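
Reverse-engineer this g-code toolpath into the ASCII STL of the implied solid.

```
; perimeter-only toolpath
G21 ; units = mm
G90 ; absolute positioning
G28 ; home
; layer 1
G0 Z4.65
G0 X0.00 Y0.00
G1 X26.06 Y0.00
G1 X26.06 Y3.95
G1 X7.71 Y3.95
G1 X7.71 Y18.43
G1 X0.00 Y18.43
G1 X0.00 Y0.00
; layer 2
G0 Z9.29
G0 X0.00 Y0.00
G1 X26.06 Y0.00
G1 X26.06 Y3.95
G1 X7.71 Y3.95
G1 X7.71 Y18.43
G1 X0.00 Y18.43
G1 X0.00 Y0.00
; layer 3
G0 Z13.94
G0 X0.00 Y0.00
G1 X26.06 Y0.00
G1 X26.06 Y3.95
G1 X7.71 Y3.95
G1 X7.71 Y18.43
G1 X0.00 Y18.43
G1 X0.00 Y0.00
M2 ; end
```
solid part
  facet normal 0.0000 0.0000 -1.0000
    outer loop
      vertex 26.06 3.95 0.00
      vertex 26.06 0.00 0.00
      vertex 0.00 0.00 0.00
    endloop
  endfacet
  facet normal 0.0000 0.0000 -1.0000
    outer loop
      vertex 7.71 3.95 0.00
      vertex 26.06 3.95 0.00
      vertex 0.00 0.00 0.00
    endloop
  endfacet
  facet normal 0.0000 0.0000 -1.0000
    outer loop
      vertex 7.71 18.43 0.00
      vertex 7.71 3.95 0.00
      vertex 0.00 0.00 0.00
    endloop
  endfacet
  facet normal 0.0000 0.0000 -1.0000
    outer loop
      vertex 0.00 18.43 0.00
      vertex 7.71 18.43 0.00
      vertex 0.00 0.00 0.00
    endloop
  endfacet
  facet normal 0.0000 0.0000 1.0000
    outer loop
      vertex 0.00 0.00 13.94
      vertex 26.06 0.00 13.94
      vertex 26.06 3.95 13.94
    endloop
  endfacet
  facet normal 0.0000 0.0000 1.0000
    outer loop
      vertex 0.00 0.00 13.94
      vertex 26.06 3.95 13.94
      vertex 7.71 3.95 13.94
    endloop
  endfacet
  facet normal 0.0000 0.0000 1.0000
    outer loop
      vertex 0.00 0.00 13.94
      vertex 7.71 3.95 13.94
      vertex 7.71 18.43 13.94
    endloop
  endfacet
  facet normal 0.0000 0.0000 1.0000
    outer loop
      vertex 0.00 0.00 13.94
      vertex 7.71 18.43 13.94
      vertex 0.00 18.43 13.94
    endloop
  endfacet
  facet normal 0.0000 -1.0000 0.0000
    outer loop
      vertex 0.00 0.00 0.00
      vertex 26.06 0.00 0.00
      vertex 26.06 0.00 13.94
    endloop
  endfacet
  facet normal 0.0000 -1.0000 0.0000
    outer loop
      vertex 0.00 0.00 0.00
      vertex 26.06 0.00 13.94
      vertex 0.00 0.00 13.94
    endloop
  endfacet
  facet normal 1.0000 0.0000 0.0000
    outer loop
      vertex 26.06 0.00 0.00
      vertex 26.06 3.95 0.00
      vertex 26.06 3.95 13.94
    endloop
  endfacet
  facet normal 1.0000 0.0000 0.0000
    outer loop
      vertex 26.06 0.00 0.00
      vertex 26.06 3.95 13.94
      vertex 26.06 0.00 13.94
    endloop
  endfacet
  facet normal 0.0000 1.0000 0.0000
    outer loop
      vertex 26.06 3.95 0.00
      vertex 7.71 3.95 0.00
      vertex 7.71 3.95 13.94
    endloop
  endfacet
  facet normal 0.0000 1.0000 0.0000
    outer loop
      vertex 26.06 3.95 0.00
      vertex 7.71 3.95 13.94
      vertex 26.06 3.95 13.94
    endloop
  endfacet
  facet normal 1.0000 0.0000 0.0000
    outer loop
      vertex 7.71 3.95 0.00
      vertex 7.71 18.43 0.00
      vertex 7.71 18.43 13.94
    endloop
  endfacet
  facet normal 1.0000 0.0000 0.0000
    outer loop
      vertex 7.71 3.95 0.00
      vertex 7.71 18.43 13.94
      vertex 7.71 3.95 13.94
    endloop
  endfacet
  facet normal 0.0000 1.0000 0.0000
    outer loop
      vertex 7.71 18.43 0.00
      vertex 0.00 18.43 0.00
      vertex 0.00 18.43 13.94
    endloop
  endfacet
  facet normal 0.0000 1.0000 0.0000
    outer loop
      vertex 7.71 18.43 0.00
      vertex 0.00 18.43 13.94
      vertex 7.71 18.43 13.94
    endloop
  endfacet
  facet normal -1.0000 0.0000 0.0000
    outer loop
      vertex 0.00 18.43 0.00
      vertex 0.00 0.00 0.00
      vertex 0.00 0.00 13.94
    endloop
  endfacet
  facet normal -1.0000 0.0000 0.0000
    outer loop
      vertex 0.00 18.43 0.00
      vertex 0.00 0.00 13.94
      vertex 0.00 18.43 13.94
    endloop
  endfacet
endsolid part

The G0 Z moves step by Δz≈4.65 mm. Every layer's G1 loop is the same polygon, so the solid is a straight extrusion of it from z=0 to z≈13.9. Closing with flat bottom and top caps and triangulating gives 20 facets — an L-shaped prism: outer 26.1 × 18.4 mm, arm thicknesses ≈ 3.95 mm (horizontal) and 7.71 mm (vertical), extruded 13.9 mm in z.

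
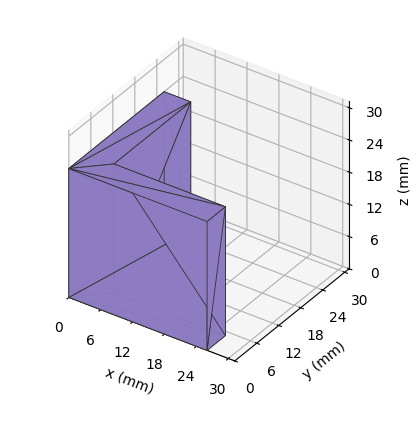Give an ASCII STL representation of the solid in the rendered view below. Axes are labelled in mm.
Reading the render: the shape is an L-shaped prism: outer 26 × 26 mm, arm thicknesses ≈ 5 mm (horizontal) and 5 mm (vertical), extruded 24 mm in z (dimensions read to the nearest mm from the axis ticks). For the STL, each face is triangulated and given an outward normal.

solid part
  facet normal 0.0000 0.0000 -1.0000
    outer loop
      vertex 26.00 5.00 0.00
      vertex 26.00 0.00 0.00
      vertex 0.00 0.00 0.00
    endloop
  endfacet
  facet normal 0.0000 0.0000 -1.0000
    outer loop
      vertex 5.00 5.00 0.00
      vertex 26.00 5.00 0.00
      vertex 0.00 0.00 0.00
    endloop
  endfacet
  facet normal 0.0000 0.0000 -1.0000
    outer loop
      vertex 5.00 26.00 0.00
      vertex 5.00 5.00 0.00
      vertex 0.00 0.00 0.00
    endloop
  endfacet
  facet normal 0.0000 0.0000 -1.0000
    outer loop
      vertex 0.00 26.00 0.00
      vertex 5.00 26.00 0.00
      vertex 0.00 0.00 0.00
    endloop
  endfacet
  facet normal 0.0000 0.0000 1.0000
    outer loop
      vertex 0.00 0.00 24.00
      vertex 26.00 0.00 24.00
      vertex 26.00 5.00 24.00
    endloop
  endfacet
  facet normal 0.0000 0.0000 1.0000
    outer loop
      vertex 0.00 0.00 24.00
      vertex 26.00 5.00 24.00
      vertex 5.00 5.00 24.00
    endloop
  endfacet
  facet normal 0.0000 0.0000 1.0000
    outer loop
      vertex 0.00 0.00 24.00
      vertex 5.00 5.00 24.00
      vertex 5.00 26.00 24.00
    endloop
  endfacet
  facet normal 0.0000 0.0000 1.0000
    outer loop
      vertex 0.00 0.00 24.00
      vertex 5.00 26.00 24.00
      vertex 0.00 26.00 24.00
    endloop
  endfacet
  facet normal 0.0000 -1.0000 0.0000
    outer loop
      vertex 0.00 0.00 0.00
      vertex 26.00 0.00 0.00
      vertex 26.00 0.00 24.00
    endloop
  endfacet
  facet normal 0.0000 -1.0000 0.0000
    outer loop
      vertex 0.00 0.00 0.00
      vertex 26.00 0.00 24.00
      vertex 0.00 0.00 24.00
    endloop
  endfacet
  facet normal 1.0000 0.0000 0.0000
    outer loop
      vertex 26.00 0.00 0.00
      vertex 26.00 5.00 0.00
      vertex 26.00 5.00 24.00
    endloop
  endfacet
  facet normal 1.0000 0.0000 0.0000
    outer loop
      vertex 26.00 0.00 0.00
      vertex 26.00 5.00 24.00
      vertex 26.00 0.00 24.00
    endloop
  endfacet
  facet normal 0.0000 1.0000 0.0000
    outer loop
      vertex 26.00 5.00 0.00
      vertex 5.00 5.00 0.00
      vertex 5.00 5.00 24.00
    endloop
  endfacet
  facet normal 0.0000 1.0000 0.0000
    outer loop
      vertex 26.00 5.00 0.00
      vertex 5.00 5.00 24.00
      vertex 26.00 5.00 24.00
    endloop
  endfacet
  facet normal 1.0000 0.0000 0.0000
    outer loop
      vertex 5.00 5.00 0.00
      vertex 5.00 26.00 0.00
      vertex 5.00 26.00 24.00
    endloop
  endfacet
  facet normal 1.0000 0.0000 0.0000
    outer loop
      vertex 5.00 5.00 0.00
      vertex 5.00 26.00 24.00
      vertex 5.00 5.00 24.00
    endloop
  endfacet
  facet normal 0.0000 1.0000 0.0000
    outer loop
      vertex 5.00 26.00 0.00
      vertex 0.00 26.00 0.00
      vertex 0.00 26.00 24.00
    endloop
  endfacet
  facet normal 0.0000 1.0000 0.0000
    outer loop
      vertex 5.00 26.00 0.00
      vertex 0.00 26.00 24.00
      vertex 5.00 26.00 24.00
    endloop
  endfacet
  facet normal -1.0000 0.0000 0.0000
    outer loop
      vertex 0.00 26.00 0.00
      vertex 0.00 0.00 0.00
      vertex 0.00 0.00 24.00
    endloop
  endfacet
  facet normal -1.0000 0.0000 0.0000
    outer loop
      vertex 0.00 26.00 0.00
      vertex 0.00 0.00 24.00
      vertex 0.00 26.00 24.00
    endloop
  endfacet
endsolid part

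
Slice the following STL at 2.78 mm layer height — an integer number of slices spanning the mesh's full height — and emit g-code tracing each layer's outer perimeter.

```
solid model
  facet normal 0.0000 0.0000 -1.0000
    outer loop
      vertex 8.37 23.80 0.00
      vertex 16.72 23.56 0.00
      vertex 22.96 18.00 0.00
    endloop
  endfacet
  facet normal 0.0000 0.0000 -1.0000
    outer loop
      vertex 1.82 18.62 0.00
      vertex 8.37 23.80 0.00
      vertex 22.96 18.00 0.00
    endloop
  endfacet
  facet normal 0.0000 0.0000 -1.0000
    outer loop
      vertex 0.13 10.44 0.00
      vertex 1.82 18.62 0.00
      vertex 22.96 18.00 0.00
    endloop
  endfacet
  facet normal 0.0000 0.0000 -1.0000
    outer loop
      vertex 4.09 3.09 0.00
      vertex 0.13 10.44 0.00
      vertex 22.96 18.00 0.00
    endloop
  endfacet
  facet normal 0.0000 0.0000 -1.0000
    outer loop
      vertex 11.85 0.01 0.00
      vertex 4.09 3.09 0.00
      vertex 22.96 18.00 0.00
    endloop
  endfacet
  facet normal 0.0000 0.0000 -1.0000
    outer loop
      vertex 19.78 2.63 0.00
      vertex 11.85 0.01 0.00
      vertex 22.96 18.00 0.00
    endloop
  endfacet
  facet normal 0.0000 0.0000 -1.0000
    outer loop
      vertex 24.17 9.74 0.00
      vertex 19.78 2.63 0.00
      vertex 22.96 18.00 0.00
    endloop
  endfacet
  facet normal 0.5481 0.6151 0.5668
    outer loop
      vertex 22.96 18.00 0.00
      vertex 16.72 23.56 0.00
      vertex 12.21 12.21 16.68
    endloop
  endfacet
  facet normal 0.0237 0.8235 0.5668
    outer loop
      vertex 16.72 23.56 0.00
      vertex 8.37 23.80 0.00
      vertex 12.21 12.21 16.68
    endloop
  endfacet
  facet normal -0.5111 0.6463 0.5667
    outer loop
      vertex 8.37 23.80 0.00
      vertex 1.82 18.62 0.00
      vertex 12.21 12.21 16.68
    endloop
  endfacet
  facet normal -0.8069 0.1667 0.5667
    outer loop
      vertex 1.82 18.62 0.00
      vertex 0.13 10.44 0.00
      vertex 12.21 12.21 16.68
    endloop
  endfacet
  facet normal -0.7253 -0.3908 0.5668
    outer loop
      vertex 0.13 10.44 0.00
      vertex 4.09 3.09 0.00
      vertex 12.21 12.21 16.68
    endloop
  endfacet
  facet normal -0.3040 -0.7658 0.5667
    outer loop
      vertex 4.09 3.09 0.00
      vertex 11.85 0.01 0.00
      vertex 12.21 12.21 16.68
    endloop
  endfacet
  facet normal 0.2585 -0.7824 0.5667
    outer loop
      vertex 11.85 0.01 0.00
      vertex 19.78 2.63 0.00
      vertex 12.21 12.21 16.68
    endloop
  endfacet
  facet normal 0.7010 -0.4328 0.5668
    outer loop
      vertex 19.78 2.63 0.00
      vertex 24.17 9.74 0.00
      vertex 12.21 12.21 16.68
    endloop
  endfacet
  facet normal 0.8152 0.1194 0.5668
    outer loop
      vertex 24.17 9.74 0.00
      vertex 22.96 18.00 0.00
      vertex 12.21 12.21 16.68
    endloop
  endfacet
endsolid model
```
; perimeter-only toolpath
G21 ; units = mm
G90 ; absolute positioning
G28 ; home
; layer 1
G0 Z2.78
G0 X21.17 Y17.04
G1 X15.97 Y21.67
G1 X9.01 Y21.87
G1 X3.55 Y17.55
G1 X2.14 Y10.73
G1 X5.44 Y4.61
G1 X11.91 Y2.04
G1 X18.52 Y4.23
G1 X22.18 Y10.15
G1 X21.17 Y17.04
; layer 2
G0 Z5.56
G0 X19.38 Y16.07
G1 X15.22 Y19.78
G1 X9.65 Y19.94
G1 X5.28 Y16.48
G1 X4.16 Y11.03
G1 X6.80 Y6.13
G1 X11.97 Y4.08
G1 X17.26 Y5.82
G1 X20.18 Y10.56
G1 X19.38 Y16.07
; layer 3
G0 Z8.34
G0 X17.59 Y15.11
G1 X14.46 Y17.88
G1 X10.29 Y18.01
G1 X7.02 Y15.42
G1 X6.17 Y11.32
G1 X8.15 Y7.65
G1 X12.03 Y6.11
G1 X16.00 Y7.42
G1 X18.19 Y10.98
G1 X17.59 Y15.11
; layer 4
G0 Z11.12
G0 X15.79 Y14.14
G1 X13.71 Y15.99
G1 X10.93 Y16.07
G1 X8.75 Y14.35
G1 X8.18 Y11.62
G1 X9.50 Y9.17
G1 X12.09 Y8.14
G1 X14.73 Y9.02
G1 X16.20 Y11.39
G1 X15.79 Y14.14
; layer 5
G0 Z13.90
G0 X14.00 Y13.18
G1 X12.96 Y14.10
G1 X11.57 Y14.14
G1 X10.48 Y13.28
G1 X10.20 Y11.91
G1 X10.86 Y10.69
G1 X12.15 Y10.18
G1 X13.47 Y10.61
G1 X14.20 Y11.80
G1 X14.00 Y13.18
M2 ; end

The solid is a regular 9-sided pyramid, base circumscribed radius ≈ 12.2 mm, apex at z ≈ 16.7 mm. Slicing at Δz = 2.78 mm — 6 equal slices spanning the solid's height, so layer i sits at z = i·h/6 — gives 5 non-empty perimeters. Each is a 9-segment closed polygon; G0 lifts to the layer z and rapids to the start vertex, then G1 traces the edges. The cross-section shrinks linearly with z (the slice at the apex is degenerate and omitted).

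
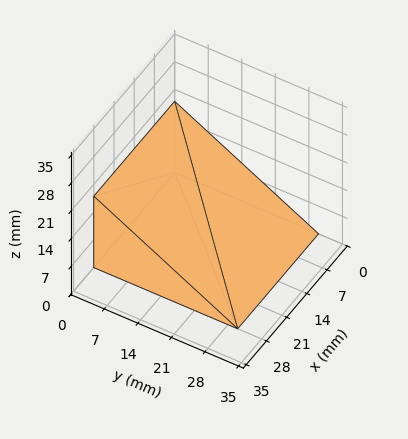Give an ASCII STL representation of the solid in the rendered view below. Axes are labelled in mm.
Reading the render: the shape is a wedge (ramp): 28 × 30 mm base, rising to 18 mm along the y=0 edge and sloping linearly to z=0 at y=30 (dimensions read to the nearest mm from the axis ticks). For the STL, each face is triangulated and given an outward normal.

solid part
  facet normal 0.0000 0.0000 -1.0000
    outer loop
      vertex 28.00 30.00 0.00
      vertex 28.00 0.00 0.00
      vertex 0.00 0.00 0.00
    endloop
  endfacet
  facet normal 0.0000 0.0000 -1.0000
    outer loop
      vertex 0.00 30.00 0.00
      vertex 28.00 30.00 0.00
      vertex 0.00 0.00 0.00
    endloop
  endfacet
  facet normal 0.0000 -1.0000 0.0000
    outer loop
      vertex 0.00 0.00 0.00
      vertex 28.00 0.00 0.00
      vertex 28.00 0.00 18.00
    endloop
  endfacet
  facet normal 0.0000 -1.0000 0.0000
    outer loop
      vertex 0.00 0.00 0.00
      vertex 28.00 0.00 18.00
      vertex 0.00 0.00 18.00
    endloop
  endfacet
  facet normal 0.0000 0.5145 0.8575
    outer loop
      vertex 0.00 0.00 18.00
      vertex 28.00 0.00 18.00
      vertex 28.00 30.00 0.00
    endloop
  endfacet
  facet normal 0.0000 0.5145 0.8575
    outer loop
      vertex 0.00 0.00 18.00
      vertex 28.00 30.00 0.00
      vertex 0.00 30.00 0.00
    endloop
  endfacet
  facet normal -1.0000 0.0000 0.0000
    outer loop
      vertex 0.00 0.00 18.00
      vertex 0.00 30.00 0.00
      vertex 0.00 0.00 0.00
    endloop
  endfacet
  facet normal 1.0000 0.0000 0.0000
    outer loop
      vertex 28.00 0.00 0.00
      vertex 28.00 30.00 0.00
      vertex 28.00 0.00 18.00
    endloop
  endfacet
endsolid part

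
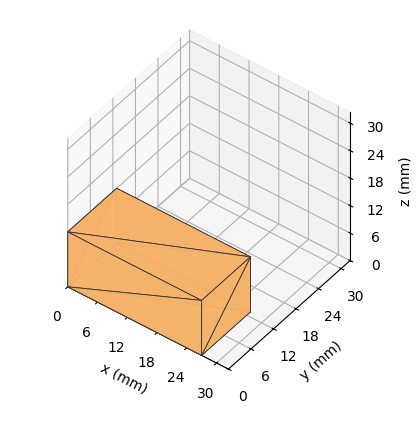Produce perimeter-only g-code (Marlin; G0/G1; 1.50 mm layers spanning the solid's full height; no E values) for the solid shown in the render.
Reading the render: the shape is a rectangular box, roughly 27 × 13 mm footprint and 12 mm tall (dimensions read to the nearest mm from the axis ticks). For the g-code, the solid's height is divided into equal slices at the stated Δz and each level perimeter traced with G1 moves after a G0 lift.

; perimeter-only toolpath
G21 ; units = mm
G90 ; absolute positioning
G28 ; home
; layer 1
G0 Z1.50
G0 X0.00 Y0.00
G1 X27.00 Y0.00
G1 X27.00 Y13.00
G1 X0.00 Y13.00
G1 X0.00 Y0.00
; layer 2
G0 Z3.00
G0 X0.00 Y0.00
G1 X27.00 Y0.00
G1 X27.00 Y13.00
G1 X0.00 Y13.00
G1 X0.00 Y0.00
; layer 3
G0 Z4.50
G0 X0.00 Y0.00
G1 X27.00 Y0.00
G1 X27.00 Y13.00
G1 X0.00 Y13.00
G1 X0.00 Y0.00
; layer 4
G0 Z6.00
G0 X0.00 Y0.00
G1 X27.00 Y0.00
G1 X27.00 Y13.00
G1 X0.00 Y13.00
G1 X0.00 Y0.00
; layer 5
G0 Z7.50
G0 X0.00 Y0.00
G1 X27.00 Y0.00
G1 X27.00 Y13.00
G1 X0.00 Y13.00
G1 X0.00 Y0.00
; layer 6
G0 Z9.00
G0 X0.00 Y0.00
G1 X27.00 Y0.00
G1 X27.00 Y13.00
G1 X0.00 Y13.00
G1 X0.00 Y0.00
; layer 7
G0 Z10.50
G0 X0.00 Y0.00
G1 X27.00 Y0.00
G1 X27.00 Y13.00
G1 X0.00 Y13.00
G1 X0.00 Y0.00
; layer 8
G0 Z12.00
G0 X0.00 Y0.00
G1 X27.00 Y0.00
G1 X27.00 Y13.00
G1 X0.00 Y13.00
G1 X0.00 Y0.00
M2 ; end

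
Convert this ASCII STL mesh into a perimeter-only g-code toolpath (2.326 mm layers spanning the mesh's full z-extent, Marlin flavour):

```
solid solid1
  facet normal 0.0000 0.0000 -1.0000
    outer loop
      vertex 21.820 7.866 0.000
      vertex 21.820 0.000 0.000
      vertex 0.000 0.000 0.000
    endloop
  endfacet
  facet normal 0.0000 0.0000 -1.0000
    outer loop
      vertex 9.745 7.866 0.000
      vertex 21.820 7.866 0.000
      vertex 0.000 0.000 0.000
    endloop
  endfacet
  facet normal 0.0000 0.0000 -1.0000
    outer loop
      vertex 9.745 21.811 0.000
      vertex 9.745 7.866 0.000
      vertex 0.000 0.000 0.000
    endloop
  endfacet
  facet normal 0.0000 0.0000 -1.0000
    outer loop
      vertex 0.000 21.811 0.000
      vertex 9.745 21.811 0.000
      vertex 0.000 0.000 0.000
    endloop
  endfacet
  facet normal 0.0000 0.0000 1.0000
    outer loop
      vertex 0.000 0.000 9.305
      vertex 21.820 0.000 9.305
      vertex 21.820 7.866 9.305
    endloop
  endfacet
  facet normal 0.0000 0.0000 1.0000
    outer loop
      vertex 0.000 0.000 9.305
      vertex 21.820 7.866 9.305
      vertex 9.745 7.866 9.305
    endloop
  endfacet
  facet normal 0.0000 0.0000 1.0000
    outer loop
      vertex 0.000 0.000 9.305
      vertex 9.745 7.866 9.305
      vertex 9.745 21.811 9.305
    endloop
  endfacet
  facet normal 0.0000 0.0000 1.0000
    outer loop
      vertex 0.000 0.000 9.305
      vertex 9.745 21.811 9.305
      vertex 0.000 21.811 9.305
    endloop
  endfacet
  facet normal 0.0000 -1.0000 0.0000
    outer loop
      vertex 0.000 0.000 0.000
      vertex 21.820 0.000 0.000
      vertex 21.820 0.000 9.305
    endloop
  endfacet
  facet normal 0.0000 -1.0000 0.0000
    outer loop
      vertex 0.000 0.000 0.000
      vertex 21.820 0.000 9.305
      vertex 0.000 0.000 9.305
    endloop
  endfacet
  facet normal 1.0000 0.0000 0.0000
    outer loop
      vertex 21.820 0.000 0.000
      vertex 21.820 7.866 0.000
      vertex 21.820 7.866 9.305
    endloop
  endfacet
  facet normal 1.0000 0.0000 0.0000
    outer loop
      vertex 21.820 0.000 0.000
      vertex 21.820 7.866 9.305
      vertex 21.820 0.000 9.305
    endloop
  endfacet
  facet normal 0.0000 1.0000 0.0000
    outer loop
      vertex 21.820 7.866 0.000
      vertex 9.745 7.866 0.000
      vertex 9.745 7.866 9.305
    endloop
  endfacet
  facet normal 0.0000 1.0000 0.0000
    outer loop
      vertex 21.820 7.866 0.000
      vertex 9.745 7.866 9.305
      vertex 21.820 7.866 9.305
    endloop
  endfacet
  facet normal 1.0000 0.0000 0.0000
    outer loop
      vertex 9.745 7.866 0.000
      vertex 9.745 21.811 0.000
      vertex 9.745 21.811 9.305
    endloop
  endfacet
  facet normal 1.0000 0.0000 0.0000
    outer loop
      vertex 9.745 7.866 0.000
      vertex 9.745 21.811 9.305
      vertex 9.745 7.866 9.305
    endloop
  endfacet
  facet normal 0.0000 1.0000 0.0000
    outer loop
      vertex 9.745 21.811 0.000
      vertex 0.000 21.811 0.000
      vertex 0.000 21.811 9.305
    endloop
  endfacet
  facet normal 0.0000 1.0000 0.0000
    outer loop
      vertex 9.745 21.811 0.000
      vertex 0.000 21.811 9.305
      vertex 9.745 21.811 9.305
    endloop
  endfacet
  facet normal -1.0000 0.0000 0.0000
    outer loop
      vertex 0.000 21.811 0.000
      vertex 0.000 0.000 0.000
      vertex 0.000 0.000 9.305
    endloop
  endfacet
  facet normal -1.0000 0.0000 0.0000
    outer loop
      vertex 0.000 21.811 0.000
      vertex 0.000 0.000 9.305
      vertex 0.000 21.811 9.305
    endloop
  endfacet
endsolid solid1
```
; perimeter-only toolpath
G21 ; units = mm
G90 ; absolute positioning
G28 ; home
; layer 1
G0 Z2.326
G0 X0.000 Y0.000
G1 X21.820 Y0.000
G1 X21.820 Y7.866
G1 X9.745 Y7.866
G1 X9.745 Y21.811
G1 X0.000 Y21.811
G1 X0.000 Y0.000
; layer 2
G0 Z4.652
G0 X0.000 Y0.000
G1 X21.820 Y0.000
G1 X21.820 Y7.866
G1 X9.745 Y7.866
G1 X9.745 Y21.811
G1 X0.000 Y21.811
G1 X0.000 Y0.000
; layer 3
G0 Z6.979
G0 X0.000 Y0.000
G1 X21.820 Y0.000
G1 X21.820 Y7.866
G1 X9.745 Y7.866
G1 X9.745 Y21.811
G1 X0.000 Y21.811
G1 X0.000 Y0.000
; layer 4
G0 Z9.305
G0 X0.000 Y0.000
G1 X21.820 Y0.000
G1 X21.820 Y7.866
G1 X9.745 Y7.866
G1 X9.745 Y21.811
G1 X0.000 Y21.811
G1 X0.000 Y0.000
M2 ; end

The solid is an L-shaped prism: outer 21.8 × 21.8 mm, arm thicknesses ≈ 7.87 mm (horizontal) and 9.74 mm (vertical), extruded 9.3 mm in z. Slicing at Δz = 2.326 mm — 4 equal slices spanning the solid's height, so layer i sits at z = i·h/4 — gives 4 non-empty perimeters. Each is a 6-segment closed polygon; G0 lifts to the layer z and rapids to the start vertex, then G1 traces the edges.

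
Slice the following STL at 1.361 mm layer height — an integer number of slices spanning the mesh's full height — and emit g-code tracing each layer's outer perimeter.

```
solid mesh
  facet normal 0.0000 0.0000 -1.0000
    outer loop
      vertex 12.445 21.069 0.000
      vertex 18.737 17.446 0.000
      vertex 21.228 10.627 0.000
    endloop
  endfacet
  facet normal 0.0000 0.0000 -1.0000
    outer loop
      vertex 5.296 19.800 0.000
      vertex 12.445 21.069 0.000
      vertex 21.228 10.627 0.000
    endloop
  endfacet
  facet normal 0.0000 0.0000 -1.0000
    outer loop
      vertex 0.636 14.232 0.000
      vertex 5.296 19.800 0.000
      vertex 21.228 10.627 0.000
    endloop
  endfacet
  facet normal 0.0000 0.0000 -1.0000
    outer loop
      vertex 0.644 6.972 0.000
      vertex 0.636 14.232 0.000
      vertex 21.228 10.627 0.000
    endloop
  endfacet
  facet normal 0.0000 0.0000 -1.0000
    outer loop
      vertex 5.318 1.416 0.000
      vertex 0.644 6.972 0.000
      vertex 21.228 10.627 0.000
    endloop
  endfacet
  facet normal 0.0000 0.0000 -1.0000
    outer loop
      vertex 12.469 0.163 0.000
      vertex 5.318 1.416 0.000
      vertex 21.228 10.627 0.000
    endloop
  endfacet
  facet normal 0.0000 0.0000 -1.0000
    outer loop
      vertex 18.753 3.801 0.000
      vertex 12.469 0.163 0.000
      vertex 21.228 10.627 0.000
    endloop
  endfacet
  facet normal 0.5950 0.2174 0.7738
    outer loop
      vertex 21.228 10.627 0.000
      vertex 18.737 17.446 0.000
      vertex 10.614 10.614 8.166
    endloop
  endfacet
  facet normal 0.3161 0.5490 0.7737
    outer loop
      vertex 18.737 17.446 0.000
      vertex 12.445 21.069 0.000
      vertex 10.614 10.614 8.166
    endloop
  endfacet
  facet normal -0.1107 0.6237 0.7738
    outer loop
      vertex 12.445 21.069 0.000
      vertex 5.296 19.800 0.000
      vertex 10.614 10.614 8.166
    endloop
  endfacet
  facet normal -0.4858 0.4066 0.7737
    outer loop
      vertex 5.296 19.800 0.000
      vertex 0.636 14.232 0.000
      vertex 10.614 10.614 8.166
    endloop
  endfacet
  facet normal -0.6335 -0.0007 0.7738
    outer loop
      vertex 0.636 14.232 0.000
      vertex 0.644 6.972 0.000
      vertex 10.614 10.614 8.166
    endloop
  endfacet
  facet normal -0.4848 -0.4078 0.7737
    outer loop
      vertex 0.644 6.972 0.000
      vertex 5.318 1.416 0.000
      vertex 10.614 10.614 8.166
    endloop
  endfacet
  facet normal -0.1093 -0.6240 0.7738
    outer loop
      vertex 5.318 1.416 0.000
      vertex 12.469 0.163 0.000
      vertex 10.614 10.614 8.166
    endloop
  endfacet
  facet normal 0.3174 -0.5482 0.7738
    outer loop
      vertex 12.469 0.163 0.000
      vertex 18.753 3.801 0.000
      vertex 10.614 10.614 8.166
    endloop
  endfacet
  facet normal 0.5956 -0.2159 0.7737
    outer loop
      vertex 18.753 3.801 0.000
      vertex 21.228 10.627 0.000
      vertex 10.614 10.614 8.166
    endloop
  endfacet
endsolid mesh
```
; perimeter-only toolpath
G21 ; units = mm
G90 ; absolute positioning
G28 ; home
; layer 1
G0 Z1.361
G0 X19.459 Y10.625
G1 X17.383 Y16.307
G1 X12.140 Y19.326
G1 X6.182 Y18.269
G1 X2.299 Y13.629
G1 X2.306 Y7.579
G1 X6.201 Y2.949
G1 X12.160 Y1.905
G1 X17.396 Y4.937
G1 X19.459 Y10.625
; layer 2
G0 Z2.722
G0 X17.690 Y10.623
G1 X16.029 Y15.169
G1 X11.835 Y17.584
G1 X7.069 Y16.738
G1 X3.962 Y13.026
G1 X3.967 Y8.186
G1 X7.083 Y4.482
G1 X11.851 Y3.647
G1 X16.040 Y6.072
G1 X17.690 Y10.623
; layer 3
G0 Z4.083
G0 X15.921 Y10.620
G1 X14.675 Y14.030
G1 X11.530 Y15.841
G1 X7.955 Y15.207
G1 X5.625 Y12.423
G1 X5.629 Y8.793
G1 X7.966 Y6.015
G1 X11.541 Y5.389
G1 X14.684 Y7.208
G1 X15.921 Y10.620
; layer 4
G0 Z5.444
G0 X14.152 Y10.618
G1 X13.322 Y12.891
G1 X11.224 Y14.099
G1 X8.841 Y13.676
G1 X7.288 Y11.820
G1 X7.291 Y9.400
G1 X8.849 Y7.548
G1 X11.232 Y7.130
G1 X13.327 Y8.343
G1 X14.152 Y10.618
; layer 5
G0 Z6.805
G0 X12.383 Y10.616
G1 X11.968 Y11.753
G1 X10.919 Y12.357
G1 X9.728 Y12.145
G1 X8.951 Y11.217
G1 X8.952 Y10.007
G1 X9.731 Y9.081
G1 X10.923 Y8.872
G1 X11.971 Y9.479
G1 X12.383 Y10.616
M2 ; end

The solid is a regular 9-sided pyramid, base circumscribed radius ≈ 10.6 mm, apex at z ≈ 8.17 mm. Slicing at Δz = 1.361 mm — 6 equal slices spanning the solid's height, so layer i sits at z = i·h/6 — gives 5 non-empty perimeters. Each is a 9-segment closed polygon; G0 lifts to the layer z and rapids to the start vertex, then G1 traces the edges. The cross-section shrinks linearly with z (the slice at the apex is degenerate and omitted).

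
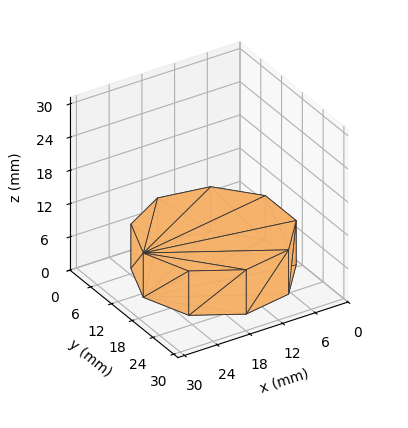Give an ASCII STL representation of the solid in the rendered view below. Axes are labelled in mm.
Reading the render: the shape is a regular 9-sided prism (a cylinder approximated with 9 flat sides), circumscribed radius ≈ 13 mm, height ≈ 8 mm (dimensions read to the nearest mm from the axis ticks). For the STL, each face is triangulated and given an outward normal.

solid part
  facet normal 0.0000 0.0000 -1.0000
    outer loop
      vertex 15.257 25.803 0.000
      vertex 22.959 21.356 0.000
      vertex 26.000 13.000 0.000
    endloop
  endfacet
  facet normal 0.0000 0.0000 -1.0000
    outer loop
      vertex 6.500 24.258 0.000
      vertex 15.257 25.803 0.000
      vertex 26.000 13.000 0.000
    endloop
  endfacet
  facet normal 0.0000 0.0000 -1.0000
    outer loop
      vertex 0.784 17.446 0.000
      vertex 6.500 24.258 0.000
      vertex 26.000 13.000 0.000
    endloop
  endfacet
  facet normal 0.0000 0.0000 -1.0000
    outer loop
      vertex 0.784 8.554 0.000
      vertex 0.784 17.446 0.000
      vertex 26.000 13.000 0.000
    endloop
  endfacet
  facet normal 0.0000 0.0000 -1.0000
    outer loop
      vertex 6.500 1.742 0.000
      vertex 0.784 8.554 0.000
      vertex 26.000 13.000 0.000
    endloop
  endfacet
  facet normal 0.0000 0.0000 -1.0000
    outer loop
      vertex 15.257 0.197 0.000
      vertex 6.500 1.742 0.000
      vertex 26.000 13.000 0.000
    endloop
  endfacet
  facet normal 0.0000 0.0000 -1.0000
    outer loop
      vertex 22.959 4.644 0.000
      vertex 15.257 0.197 0.000
      vertex 26.000 13.000 0.000
    endloop
  endfacet
  facet normal 0.0000 0.0000 1.0000
    outer loop
      vertex 26.000 13.000 8.000
      vertex 22.959 21.356 8.000
      vertex 15.257 25.803 8.000
    endloop
  endfacet
  facet normal 0.0000 0.0000 1.0000
    outer loop
      vertex 26.000 13.000 8.000
      vertex 15.257 25.803 8.000
      vertex 6.500 24.258 8.000
    endloop
  endfacet
  facet normal 0.0000 0.0000 1.0000
    outer loop
      vertex 26.000 13.000 8.000
      vertex 6.500 24.258 8.000
      vertex 0.784 17.446 8.000
    endloop
  endfacet
  facet normal 0.0000 0.0000 1.0000
    outer loop
      vertex 26.000 13.000 8.000
      vertex 0.784 17.446 8.000
      vertex 0.784 8.554 8.000
    endloop
  endfacet
  facet normal 0.0000 0.0000 1.0000
    outer loop
      vertex 26.000 13.000 8.000
      vertex 0.784 8.554 8.000
      vertex 6.500 1.742 8.000
    endloop
  endfacet
  facet normal 0.0000 0.0000 1.0000
    outer loop
      vertex 26.000 13.000 8.000
      vertex 6.500 1.742 8.000
      vertex 15.257 0.197 8.000
    endloop
  endfacet
  facet normal 0.0000 0.0000 1.0000
    outer loop
      vertex 26.000 13.000 8.000
      vertex 15.257 0.197 8.000
      vertex 22.959 4.644 8.000
    endloop
  endfacet
  facet normal 0.9397 0.3420 0.0000
    outer loop
      vertex 26.000 13.000 0.000
      vertex 22.959 21.356 0.000
      vertex 22.959 21.356 8.000
    endloop
  endfacet
  facet normal 0.9397 0.3420 0.0000
    outer loop
      vertex 26.000 13.000 0.000
      vertex 22.959 21.356 8.000
      vertex 26.000 13.000 8.000
    endloop
  endfacet
  facet normal 0.5000 0.8660 0.0000
    outer loop
      vertex 22.959 21.356 0.000
      vertex 15.257 25.803 0.000
      vertex 15.257 25.803 8.000
    endloop
  endfacet
  facet normal 0.5000 0.8660 0.0000
    outer loop
      vertex 22.959 21.356 0.000
      vertex 15.257 25.803 8.000
      vertex 22.959 21.356 8.000
    endloop
  endfacet
  facet normal -0.1737 0.9848 0.0000
    outer loop
      vertex 15.257 25.803 0.000
      vertex 6.500 24.258 0.000
      vertex 6.500 24.258 8.000
    endloop
  endfacet
  facet normal -0.1737 0.9848 0.0000
    outer loop
      vertex 15.257 25.803 0.000
      vertex 6.500 24.258 8.000
      vertex 15.257 25.803 8.000
    endloop
  endfacet
  facet normal -0.7660 0.6428 0.0000
    outer loop
      vertex 6.500 24.258 0.000
      vertex 0.784 17.446 0.000
      vertex 0.784 17.446 8.000
    endloop
  endfacet
  facet normal -0.7660 0.6428 0.0000
    outer loop
      vertex 6.500 24.258 0.000
      vertex 0.784 17.446 8.000
      vertex 6.500 24.258 8.000
    endloop
  endfacet
  facet normal -1.0000 0.0000 0.0000
    outer loop
      vertex 0.784 17.446 0.000
      vertex 0.784 8.554 0.000
      vertex 0.784 8.554 8.000
    endloop
  endfacet
  facet normal -1.0000 0.0000 0.0000
    outer loop
      vertex 0.784 17.446 0.000
      vertex 0.784 8.554 8.000
      vertex 0.784 17.446 8.000
    endloop
  endfacet
  facet normal -0.7660 -0.6428 0.0000
    outer loop
      vertex 0.784 8.554 0.000
      vertex 6.500 1.742 0.000
      vertex 6.500 1.742 8.000
    endloop
  endfacet
  facet normal -0.7660 -0.6428 0.0000
    outer loop
      vertex 0.784 8.554 0.000
      vertex 6.500 1.742 8.000
      vertex 0.784 8.554 8.000
    endloop
  endfacet
  facet normal -0.1737 -0.9848 0.0000
    outer loop
      vertex 6.500 1.742 0.000
      vertex 15.257 0.197 0.000
      vertex 15.257 0.197 8.000
    endloop
  endfacet
  facet normal -0.1737 -0.9848 0.0000
    outer loop
      vertex 6.500 1.742 0.000
      vertex 15.257 0.197 8.000
      vertex 6.500 1.742 8.000
    endloop
  endfacet
  facet normal 0.5000 -0.8660 0.0000
    outer loop
      vertex 15.257 0.197 0.000
      vertex 22.959 4.644 0.000
      vertex 22.959 4.644 8.000
    endloop
  endfacet
  facet normal 0.5000 -0.8660 0.0000
    outer loop
      vertex 15.257 0.197 0.000
      vertex 22.959 4.644 8.000
      vertex 15.257 0.197 8.000
    endloop
  endfacet
  facet normal 0.9397 -0.3420 0.0000
    outer loop
      vertex 22.959 4.644 0.000
      vertex 26.000 13.000 0.000
      vertex 26.000 13.000 8.000
    endloop
  endfacet
  facet normal 0.9397 -0.3420 0.0000
    outer loop
      vertex 22.959 4.644 0.000
      vertex 26.000 13.000 8.000
      vertex 22.959 4.644 8.000
    endloop
  endfacet
endsolid part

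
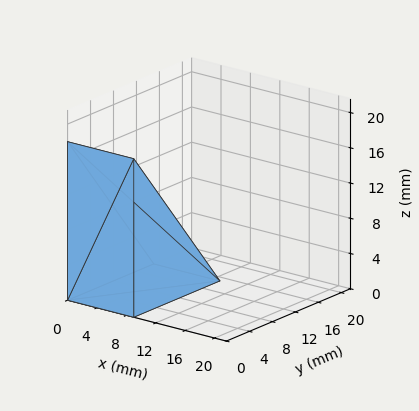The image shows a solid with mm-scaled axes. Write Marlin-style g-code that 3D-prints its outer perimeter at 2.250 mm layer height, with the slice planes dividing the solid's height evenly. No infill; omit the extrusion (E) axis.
Reading the render: the shape is a wedge (ramp): 9 × 15 mm base, rising to 18 mm along the y=0 edge and sloping linearly to z=0 at y=15 (dimensions read to the nearest mm from the axis ticks). For the g-code, the solid's height is divided into equal slices at the stated Δz and each level perimeter traced with G1 moves after a G0 lift.

; perimeter-only toolpath
G21 ; units = mm
G90 ; absolute positioning
G28 ; home
; layer 1
G0 Z2.250
G0 X0.000 Y0.000
G1 X9.000 Y0.000
G1 X9.000 Y13.125
G1 X0.000 Y13.125
G1 X0.000 Y0.000
; layer 2
G0 Z4.500
G0 X0.000 Y0.000
G1 X9.000 Y0.000
G1 X9.000 Y11.250
G1 X0.000 Y11.250
G1 X0.000 Y0.000
; layer 3
G0 Z6.750
G0 X0.000 Y0.000
G1 X9.000 Y0.000
G1 X9.000 Y9.375
G1 X0.000 Y9.375
G1 X0.000 Y0.000
; layer 4
G0 Z9.000
G0 X0.000 Y0.000
G1 X9.000 Y0.000
G1 X9.000 Y7.500
G1 X0.000 Y7.500
G1 X0.000 Y0.000
; layer 5
G0 Z11.250
G0 X0.000 Y0.000
G1 X9.000 Y0.000
G1 X9.000 Y5.625
G1 X0.000 Y5.625
G1 X0.000 Y0.000
; layer 6
G0 Z13.500
G0 X0.000 Y0.000
G1 X9.000 Y0.000
G1 X9.000 Y3.750
G1 X0.000 Y3.750
G1 X0.000 Y0.000
; layer 7
G0 Z15.750
G0 X0.000 Y0.000
G1 X9.000 Y0.000
G1 X9.000 Y1.875
G1 X0.000 Y1.875
G1 X0.000 Y0.000
M2 ; end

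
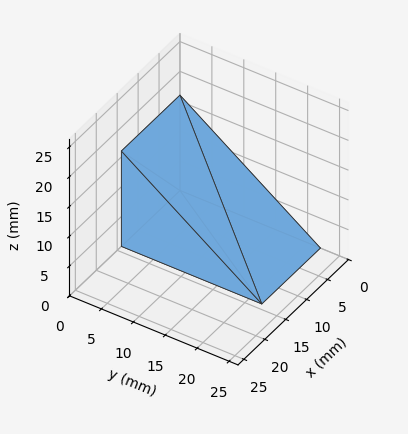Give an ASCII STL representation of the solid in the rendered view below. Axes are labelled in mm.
Reading the render: the shape is a wedge (ramp): 14 × 22 mm base, rising to 16 mm along the y=0 edge and sloping linearly to z=0 at y=22 (dimensions read to the nearest mm from the axis ticks). For the STL, each face is triangulated and given an outward normal.

solid part
  facet normal 0.0000 0.0000 -1.0000
    outer loop
      vertex 14.000 22.000 0.000
      vertex 14.000 0.000 0.000
      vertex 0.000 0.000 0.000
    endloop
  endfacet
  facet normal 0.0000 0.0000 -1.0000
    outer loop
      vertex 0.000 22.000 0.000
      vertex 14.000 22.000 0.000
      vertex 0.000 0.000 0.000
    endloop
  endfacet
  facet normal 0.0000 -1.0000 0.0000
    outer loop
      vertex 0.000 0.000 0.000
      vertex 14.000 0.000 0.000
      vertex 14.000 0.000 16.000
    endloop
  endfacet
  facet normal 0.0000 -1.0000 0.0000
    outer loop
      vertex 0.000 0.000 0.000
      vertex 14.000 0.000 16.000
      vertex 0.000 0.000 16.000
    endloop
  endfacet
  facet normal 0.0000 0.5882 0.8087
    outer loop
      vertex 0.000 0.000 16.000
      vertex 14.000 0.000 16.000
      vertex 14.000 22.000 0.000
    endloop
  endfacet
  facet normal 0.0000 0.5882 0.8087
    outer loop
      vertex 0.000 0.000 16.000
      vertex 14.000 22.000 0.000
      vertex 0.000 22.000 0.000
    endloop
  endfacet
  facet normal -1.0000 0.0000 0.0000
    outer loop
      vertex 0.000 0.000 16.000
      vertex 0.000 22.000 0.000
      vertex 0.000 0.000 0.000
    endloop
  endfacet
  facet normal 1.0000 0.0000 0.0000
    outer loop
      vertex 14.000 0.000 0.000
      vertex 14.000 22.000 0.000
      vertex 14.000 0.000 16.000
    endloop
  endfacet
endsolid part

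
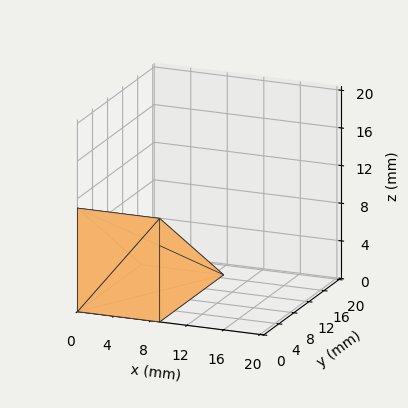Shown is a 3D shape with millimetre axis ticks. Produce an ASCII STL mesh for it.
Reading the render: the shape is a wedge (ramp): 9 × 17 mm base, rising to 11 mm along the y=0 edge and sloping linearly to z=0 at y=17 (dimensions read to the nearest mm from the axis ticks). For the STL, each face is triangulated and given an outward normal.

solid part
  facet normal 0.0000 0.0000 -1.0000
    outer loop
      vertex 9.0 17.0 0.0
      vertex 9.0 0.0 0.0
      vertex 0.0 0.0 0.0
    endloop
  endfacet
  facet normal 0.0000 0.0000 -1.0000
    outer loop
      vertex 0.0 17.0 0.0
      vertex 9.0 17.0 0.0
      vertex 0.0 0.0 0.0
    endloop
  endfacet
  facet normal 0.0000 -1.0000 0.0000
    outer loop
      vertex 0.0 0.0 0.0
      vertex 9.0 0.0 0.0
      vertex 9.0 0.0 11.0
    endloop
  endfacet
  facet normal 0.0000 -1.0000 0.0000
    outer loop
      vertex 0.0 0.0 0.0
      vertex 9.0 0.0 11.0
      vertex 0.0 0.0 11.0
    endloop
  endfacet
  facet normal 0.0000 0.5433 0.8396
    outer loop
      vertex 0.0 0.0 11.0
      vertex 9.0 0.0 11.0
      vertex 9.0 17.0 0.0
    endloop
  endfacet
  facet normal 0.0000 0.5433 0.8396
    outer loop
      vertex 0.0 0.0 11.0
      vertex 9.0 17.0 0.0
      vertex 0.0 17.0 0.0
    endloop
  endfacet
  facet normal -1.0000 0.0000 0.0000
    outer loop
      vertex 0.0 0.0 11.0
      vertex 0.0 17.0 0.0
      vertex 0.0 0.0 0.0
    endloop
  endfacet
  facet normal 1.0000 0.0000 0.0000
    outer loop
      vertex 9.0 0.0 0.0
      vertex 9.0 17.0 0.0
      vertex 9.0 0.0 11.0
    endloop
  endfacet
endsolid part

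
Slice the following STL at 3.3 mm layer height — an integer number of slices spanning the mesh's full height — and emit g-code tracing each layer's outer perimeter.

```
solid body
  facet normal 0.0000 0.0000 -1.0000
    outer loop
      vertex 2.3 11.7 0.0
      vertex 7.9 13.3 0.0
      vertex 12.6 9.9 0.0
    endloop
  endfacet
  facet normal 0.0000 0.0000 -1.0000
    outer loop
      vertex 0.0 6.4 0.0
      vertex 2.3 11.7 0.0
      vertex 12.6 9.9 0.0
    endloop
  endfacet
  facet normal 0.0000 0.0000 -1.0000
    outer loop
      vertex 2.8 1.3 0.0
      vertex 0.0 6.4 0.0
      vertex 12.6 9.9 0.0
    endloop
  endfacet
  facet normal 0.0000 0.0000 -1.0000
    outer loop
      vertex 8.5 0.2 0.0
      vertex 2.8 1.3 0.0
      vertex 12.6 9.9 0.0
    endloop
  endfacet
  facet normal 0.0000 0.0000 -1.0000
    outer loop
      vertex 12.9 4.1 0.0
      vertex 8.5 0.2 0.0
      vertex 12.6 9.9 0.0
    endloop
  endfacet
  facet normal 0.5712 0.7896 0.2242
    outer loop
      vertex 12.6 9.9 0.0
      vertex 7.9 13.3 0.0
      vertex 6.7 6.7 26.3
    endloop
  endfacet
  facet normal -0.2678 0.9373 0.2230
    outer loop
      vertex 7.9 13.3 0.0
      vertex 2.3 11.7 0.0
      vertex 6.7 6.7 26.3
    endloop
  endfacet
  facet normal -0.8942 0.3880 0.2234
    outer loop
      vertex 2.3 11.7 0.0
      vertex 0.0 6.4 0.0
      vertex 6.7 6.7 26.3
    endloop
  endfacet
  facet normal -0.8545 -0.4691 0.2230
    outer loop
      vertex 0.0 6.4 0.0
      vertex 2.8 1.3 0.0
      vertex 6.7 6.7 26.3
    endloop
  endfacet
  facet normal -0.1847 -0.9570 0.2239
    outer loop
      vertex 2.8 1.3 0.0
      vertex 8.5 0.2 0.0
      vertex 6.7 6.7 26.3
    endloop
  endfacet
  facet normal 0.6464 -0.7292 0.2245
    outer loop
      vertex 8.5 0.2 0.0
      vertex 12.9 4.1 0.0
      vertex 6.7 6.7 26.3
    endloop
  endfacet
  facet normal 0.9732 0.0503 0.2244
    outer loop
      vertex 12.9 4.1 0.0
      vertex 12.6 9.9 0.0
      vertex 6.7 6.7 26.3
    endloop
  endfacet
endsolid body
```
; perimeter-only toolpath
G21 ; units = mm
G90 ; absolute positioning
G28 ; home
; layer 1
G0 Z3.3
G0 X11.9 Y9.5
G1 X7.8 Y12.5
G1 X2.8 Y11.1
G1 X0.8 Y6.4
G1 X3.3 Y2.0
G1 X8.3 Y1.0
G1 X12.1 Y4.4
G1 X11.9 Y9.5
; layer 2
G0 Z6.6
G0 X11.1 Y9.1
G1 X7.6 Y11.7
G1 X3.4 Y10.4
G1 X1.7 Y6.5
G1 X3.8 Y2.7
G1 X8.1 Y1.8
G1 X11.4 Y4.8
G1 X11.1 Y9.1
; layer 3
G0 Z9.9
G0 X10.4 Y8.7
G1 X7.5 Y10.8
G1 X4.0 Y9.8
G1 X2.5 Y6.5
G1 X4.3 Y3.3
G1 X7.8 Y2.6
G1 X10.6 Y5.1
G1 X10.4 Y8.7
; layer 4
G0 Z13.2
G0 X9.7 Y8.3
G1 X7.3 Y10.0
G1 X4.5 Y9.2
G1 X3.4 Y6.6
G1 X4.8 Y4.0
G1 X7.6 Y3.5
G1 X9.8 Y5.4
G1 X9.7 Y8.3
; layer 5
G0 Z16.4
G0 X8.9 Y7.9
G1 X7.2 Y9.2
G1 X5.0 Y8.6
G1 X4.2 Y6.6
G1 X5.2 Y4.7
G1 X7.4 Y4.3
G1 X9.0 Y5.7
G1 X8.9 Y7.9
; layer 6
G0 Z19.7
G0 X8.2 Y7.5
G1 X7.0 Y8.4
G1 X5.6 Y8.0
G1 X5.0 Y6.6
G1 X5.7 Y5.4
G1 X7.2 Y5.1
G1 X8.2 Y6.1
G1 X8.2 Y7.5
; layer 7
G0 Z23.0
G0 X7.4 Y7.1
G1 X6.8 Y7.5
G1 X6.1 Y7.3
G1 X5.9 Y6.7
G1 X6.2 Y6.0
G1 X6.9 Y5.9
G1 X7.5 Y6.4
G1 X7.4 Y7.1
M2 ; end

The solid is a regular 7-sided pyramid, base circumscribed radius ≈ 6.7 mm, apex at z ≈ 26.3 mm. Slicing at Δz = 3.3 mm — 8 equal slices spanning the solid's height, so layer i sits at z = i·h/8 — gives 7 non-empty perimeters. Each is a 7-segment closed polygon; G0 lifts to the layer z and rapids to the start vertex, then G1 traces the edges. The cross-section shrinks linearly with z (the slice at the apex is degenerate and omitted).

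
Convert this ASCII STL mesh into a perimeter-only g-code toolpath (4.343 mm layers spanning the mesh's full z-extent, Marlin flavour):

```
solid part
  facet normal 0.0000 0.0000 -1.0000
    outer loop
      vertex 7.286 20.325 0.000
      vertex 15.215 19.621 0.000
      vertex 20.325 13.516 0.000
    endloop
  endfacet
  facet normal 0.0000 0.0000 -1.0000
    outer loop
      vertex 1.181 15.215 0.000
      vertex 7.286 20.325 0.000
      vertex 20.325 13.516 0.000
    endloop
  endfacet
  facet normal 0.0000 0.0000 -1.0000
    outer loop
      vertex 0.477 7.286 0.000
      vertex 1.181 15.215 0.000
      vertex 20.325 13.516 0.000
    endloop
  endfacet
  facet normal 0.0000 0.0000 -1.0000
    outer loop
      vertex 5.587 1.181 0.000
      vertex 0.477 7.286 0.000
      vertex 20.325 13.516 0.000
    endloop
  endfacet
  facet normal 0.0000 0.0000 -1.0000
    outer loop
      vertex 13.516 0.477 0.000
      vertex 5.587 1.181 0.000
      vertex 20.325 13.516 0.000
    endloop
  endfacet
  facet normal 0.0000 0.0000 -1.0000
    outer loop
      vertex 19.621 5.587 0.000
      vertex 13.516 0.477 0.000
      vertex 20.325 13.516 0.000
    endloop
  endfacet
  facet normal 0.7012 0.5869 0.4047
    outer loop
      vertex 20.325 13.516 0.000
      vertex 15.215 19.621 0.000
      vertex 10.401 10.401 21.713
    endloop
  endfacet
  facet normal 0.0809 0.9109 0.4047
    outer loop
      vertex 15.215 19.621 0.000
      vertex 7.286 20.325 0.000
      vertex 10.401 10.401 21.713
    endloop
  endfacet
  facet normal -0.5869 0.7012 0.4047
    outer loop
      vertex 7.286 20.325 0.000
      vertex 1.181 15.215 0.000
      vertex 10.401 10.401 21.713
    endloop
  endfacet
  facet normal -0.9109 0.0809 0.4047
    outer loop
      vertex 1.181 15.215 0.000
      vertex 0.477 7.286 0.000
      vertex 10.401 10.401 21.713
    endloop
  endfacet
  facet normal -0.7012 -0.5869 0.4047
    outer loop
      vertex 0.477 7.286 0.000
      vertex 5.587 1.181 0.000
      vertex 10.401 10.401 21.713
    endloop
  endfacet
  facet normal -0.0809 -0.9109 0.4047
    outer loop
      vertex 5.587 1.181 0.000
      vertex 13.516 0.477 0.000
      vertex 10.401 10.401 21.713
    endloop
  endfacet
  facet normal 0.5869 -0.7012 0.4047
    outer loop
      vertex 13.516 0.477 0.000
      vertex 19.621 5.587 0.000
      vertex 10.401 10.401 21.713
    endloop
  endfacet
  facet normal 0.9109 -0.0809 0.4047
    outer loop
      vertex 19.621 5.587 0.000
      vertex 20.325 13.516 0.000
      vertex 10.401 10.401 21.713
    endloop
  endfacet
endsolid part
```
; perimeter-only toolpath
G21 ; units = mm
G90 ; absolute positioning
G28 ; home
; layer 1
G0 Z4.343
G0 X18.340 Y12.893
G1 X14.252 Y17.777
G1 X7.909 Y18.340
G1 X3.025 Y14.252
G1 X2.462 Y7.909
G1 X6.550 Y3.025
G1 X12.893 Y2.462
G1 X17.777 Y6.550
G1 X18.340 Y12.893
; layer 2
G0 Z8.685
G0 X16.355 Y12.270
G1 X13.289 Y15.933
G1 X8.532 Y16.355
G1 X4.869 Y13.289
G1 X4.447 Y8.532
G1 X7.513 Y4.869
G1 X12.270 Y4.447
G1 X15.933 Y7.513
G1 X16.355 Y12.270
; layer 3
G0 Z13.028
G0 X14.371 Y11.647
G1 X12.327 Y14.089
G1 X9.155 Y14.371
G1 X6.713 Y12.327
G1 X6.431 Y9.155
G1 X8.475 Y6.713
G1 X11.647 Y6.431
G1 X14.089 Y8.475
G1 X14.371 Y11.647
; layer 4
G0 Z17.370
G0 X12.386 Y11.024
G1 X11.364 Y12.245
G1 X9.778 Y12.386
G1 X8.557 Y11.364
G1 X8.416 Y9.778
G1 X9.438 Y8.557
G1 X11.024 Y8.416
G1 X12.245 Y9.438
G1 X12.386 Y11.024
M2 ; end

The solid is a regular 8-sided pyramid, base circumscribed radius ≈ 10.4 mm, apex at z ≈ 21.7 mm. Slicing at Δz = 4.343 mm — 5 equal slices spanning the solid's height, so layer i sits at z = i·h/5 — gives 4 non-empty perimeters. Each is a 8-segment closed polygon; G0 lifts to the layer z and rapids to the start vertex, then G1 traces the edges. The cross-section shrinks linearly with z (the slice at the apex is degenerate and omitted).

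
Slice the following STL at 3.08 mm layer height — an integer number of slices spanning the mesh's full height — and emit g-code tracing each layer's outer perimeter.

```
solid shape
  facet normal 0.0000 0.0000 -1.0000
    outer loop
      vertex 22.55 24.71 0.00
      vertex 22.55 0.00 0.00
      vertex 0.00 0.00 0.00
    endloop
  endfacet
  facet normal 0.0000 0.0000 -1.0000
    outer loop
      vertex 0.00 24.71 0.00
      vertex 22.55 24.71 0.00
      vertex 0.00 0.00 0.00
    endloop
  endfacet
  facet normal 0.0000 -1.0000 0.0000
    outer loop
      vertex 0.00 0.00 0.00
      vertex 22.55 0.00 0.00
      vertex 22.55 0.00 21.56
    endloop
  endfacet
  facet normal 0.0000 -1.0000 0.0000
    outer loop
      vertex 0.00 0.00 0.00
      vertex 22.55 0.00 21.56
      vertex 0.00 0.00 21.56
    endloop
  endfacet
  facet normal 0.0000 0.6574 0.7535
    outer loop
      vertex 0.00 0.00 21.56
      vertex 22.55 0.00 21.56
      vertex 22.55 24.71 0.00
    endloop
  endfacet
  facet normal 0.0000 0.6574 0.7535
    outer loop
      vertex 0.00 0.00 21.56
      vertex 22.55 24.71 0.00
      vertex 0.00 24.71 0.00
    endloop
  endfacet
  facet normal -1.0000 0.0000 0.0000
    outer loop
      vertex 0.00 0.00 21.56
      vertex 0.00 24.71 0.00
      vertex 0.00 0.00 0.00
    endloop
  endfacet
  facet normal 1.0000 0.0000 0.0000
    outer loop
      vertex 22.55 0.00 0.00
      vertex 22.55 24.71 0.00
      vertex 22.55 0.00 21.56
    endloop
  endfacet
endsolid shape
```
; perimeter-only toolpath
G21 ; units = mm
G90 ; absolute positioning
G28 ; home
; layer 1
G0 Z3.08
G0 X0.00 Y0.00
G1 X22.55 Y0.00
G1 X22.55 Y21.18
G1 X0.00 Y21.18
G1 X0.00 Y0.00
; layer 2
G0 Z6.16
G0 X0.00 Y0.00
G1 X22.55 Y0.00
G1 X22.55 Y17.65
G1 X0.00 Y17.65
G1 X0.00 Y0.00
; layer 3
G0 Z9.24
G0 X0.00 Y0.00
G1 X22.55 Y0.00
G1 X22.55 Y14.12
G1 X0.00 Y14.12
G1 X0.00 Y0.00
; layer 4
G0 Z12.32
G0 X0.00 Y0.00
G1 X22.55 Y0.00
G1 X22.55 Y10.59
G1 X0.00 Y10.59
G1 X0.00 Y0.00
; layer 5
G0 Z15.40
G0 X0.00 Y0.00
G1 X22.55 Y0.00
G1 X22.55 Y7.06
G1 X0.00 Y7.06
G1 X0.00 Y0.00
; layer 6
G0 Z18.48
G0 X0.00 Y0.00
G1 X22.55 Y0.00
G1 X22.55 Y3.53
G1 X0.00 Y3.53
G1 X0.00 Y0.00
M2 ; end

The solid is a wedge (ramp): 22.6 × 24.7 mm base, rising to 21.6 mm along the y=0 edge and sloping linearly to z=0 at y=24.7. Slicing at Δz = 3.08 mm — 7 equal slices spanning the solid's height, so layer i sits at z = i·h/7 — gives 6 non-empty perimeters. Each is a 4-segment closed polygon; G0 lifts to the layer z and rapids to the start vertex, then G1 traces the edges. The cross-section shrinks linearly with z (the slice at the apex is degenerate and omitted).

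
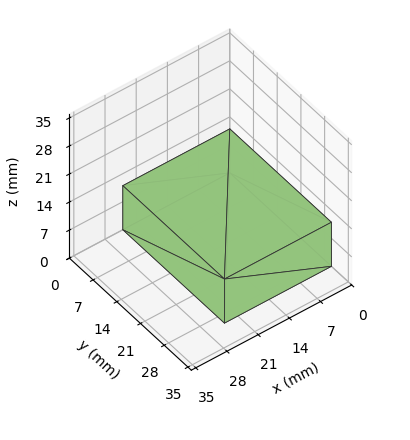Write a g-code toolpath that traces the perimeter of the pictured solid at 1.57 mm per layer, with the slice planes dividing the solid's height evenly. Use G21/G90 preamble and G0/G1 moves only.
Reading the render: the shape is a rectangular box, roughly 24 × 30 mm footprint and 11 mm tall (dimensions read to the nearest mm from the axis ticks). For the g-code, the solid's height is divided into equal slices at the stated Δz and each level perimeter traced with G1 moves after a G0 lift.

; perimeter-only toolpath
G21 ; units = mm
G90 ; absolute positioning
G28 ; home
; layer 1
G0 Z1.57
G0 X0.00 Y0.00
G1 X24.00 Y0.00
G1 X24.00 Y30.00
G1 X0.00 Y30.00
G1 X0.00 Y0.00
; layer 2
G0 Z3.14
G0 X0.00 Y0.00
G1 X24.00 Y0.00
G1 X24.00 Y30.00
G1 X0.00 Y30.00
G1 X0.00 Y0.00
; layer 3
G0 Z4.71
G0 X0.00 Y0.00
G1 X24.00 Y0.00
G1 X24.00 Y30.00
G1 X0.00 Y30.00
G1 X0.00 Y0.00
; layer 4
G0 Z6.29
G0 X0.00 Y0.00
G1 X24.00 Y0.00
G1 X24.00 Y30.00
G1 X0.00 Y30.00
G1 X0.00 Y0.00
; layer 5
G0 Z7.86
G0 X0.00 Y0.00
G1 X24.00 Y0.00
G1 X24.00 Y30.00
G1 X0.00 Y30.00
G1 X0.00 Y0.00
; layer 6
G0 Z9.43
G0 X0.00 Y0.00
G1 X24.00 Y0.00
G1 X24.00 Y30.00
G1 X0.00 Y30.00
G1 X0.00 Y0.00
; layer 7
G0 Z11.00
G0 X0.00 Y0.00
G1 X24.00 Y0.00
G1 X24.00 Y30.00
G1 X0.00 Y30.00
G1 X0.00 Y0.00
M2 ; end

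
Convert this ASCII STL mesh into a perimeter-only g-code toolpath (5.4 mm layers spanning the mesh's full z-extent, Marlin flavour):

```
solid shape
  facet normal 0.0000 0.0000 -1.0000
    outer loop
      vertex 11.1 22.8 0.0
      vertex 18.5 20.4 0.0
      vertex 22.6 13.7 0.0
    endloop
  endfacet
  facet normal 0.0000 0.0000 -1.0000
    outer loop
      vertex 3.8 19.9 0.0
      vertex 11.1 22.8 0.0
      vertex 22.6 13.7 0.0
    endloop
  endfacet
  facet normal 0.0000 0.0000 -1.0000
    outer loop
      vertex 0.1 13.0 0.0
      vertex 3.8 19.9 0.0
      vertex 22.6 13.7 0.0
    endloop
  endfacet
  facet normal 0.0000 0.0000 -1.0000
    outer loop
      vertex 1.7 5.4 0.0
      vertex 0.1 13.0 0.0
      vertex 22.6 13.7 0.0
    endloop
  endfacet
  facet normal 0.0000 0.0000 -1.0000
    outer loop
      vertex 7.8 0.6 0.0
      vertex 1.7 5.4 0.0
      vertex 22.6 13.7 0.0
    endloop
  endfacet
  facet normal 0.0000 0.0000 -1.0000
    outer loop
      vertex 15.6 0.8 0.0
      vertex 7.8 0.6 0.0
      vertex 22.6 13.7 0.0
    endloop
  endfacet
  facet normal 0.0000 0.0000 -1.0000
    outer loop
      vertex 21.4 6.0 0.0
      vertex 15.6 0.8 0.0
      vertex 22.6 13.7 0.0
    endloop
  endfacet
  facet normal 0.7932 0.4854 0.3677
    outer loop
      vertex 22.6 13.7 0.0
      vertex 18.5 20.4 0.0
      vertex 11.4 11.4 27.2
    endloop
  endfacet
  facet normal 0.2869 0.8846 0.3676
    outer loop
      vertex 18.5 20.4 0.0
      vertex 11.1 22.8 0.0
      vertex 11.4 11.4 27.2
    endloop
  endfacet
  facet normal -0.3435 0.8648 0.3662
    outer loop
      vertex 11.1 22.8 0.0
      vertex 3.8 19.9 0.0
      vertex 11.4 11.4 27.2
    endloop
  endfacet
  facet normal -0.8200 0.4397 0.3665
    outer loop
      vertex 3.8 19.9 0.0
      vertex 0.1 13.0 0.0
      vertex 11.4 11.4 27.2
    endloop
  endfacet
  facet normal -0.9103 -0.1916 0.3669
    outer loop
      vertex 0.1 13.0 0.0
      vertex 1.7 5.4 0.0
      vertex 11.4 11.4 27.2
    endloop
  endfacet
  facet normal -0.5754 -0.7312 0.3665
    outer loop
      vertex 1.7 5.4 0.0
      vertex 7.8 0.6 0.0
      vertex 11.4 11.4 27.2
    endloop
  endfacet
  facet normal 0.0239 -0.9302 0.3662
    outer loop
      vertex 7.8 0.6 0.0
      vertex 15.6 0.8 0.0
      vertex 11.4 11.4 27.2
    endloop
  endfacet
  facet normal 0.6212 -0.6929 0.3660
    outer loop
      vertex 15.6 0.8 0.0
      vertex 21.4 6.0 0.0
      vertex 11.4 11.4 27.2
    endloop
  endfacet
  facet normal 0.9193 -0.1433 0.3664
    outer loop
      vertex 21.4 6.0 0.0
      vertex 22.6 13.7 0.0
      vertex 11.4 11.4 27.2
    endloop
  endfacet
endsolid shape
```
; perimeter-only toolpath
G21 ; units = mm
G90 ; absolute positioning
G28 ; home
; layer 1
G0 Z5.4
G0 X20.4 Y13.2
G1 X17.1 Y18.6
G1 X11.2 Y20.5
G1 X5.3 Y18.2
G1 X2.4 Y12.7
G1 X3.6 Y6.6
G1 X8.5 Y2.8
G1 X14.8 Y2.9
G1 X19.4 Y7.1
G1 X20.4 Y13.2
; layer 2
G0 Z10.9
G0 X18.1 Y12.8
G1 X15.7 Y16.8
G1 X11.2 Y18.2
G1 X6.8 Y16.5
G1 X4.6 Y12.4
G1 X5.6 Y7.8
G1 X9.2 Y4.9
G1 X13.9 Y5.0
G1 X17.4 Y8.2
G1 X18.1 Y12.8
; layer 3
G0 Z16.3
G0 X15.9 Y12.3
G1 X14.2 Y15.0
G1 X11.3 Y16.0
G1 X8.4 Y14.8
G1 X6.9 Y12.0
G1 X7.5 Y9.0
G1 X10.0 Y7.1
G1 X13.1 Y7.2
G1 X15.4 Y9.2
G1 X15.9 Y12.3
; layer 4
G0 Z21.8
G0 X13.6 Y11.9
G1 X12.8 Y13.2
G1 X11.3 Y13.7
G1 X9.9 Y13.1
G1 X9.1 Y11.7
G1 X9.5 Y10.2
G1 X10.7 Y9.2
G1 X12.2 Y9.3
G1 X13.4 Y10.3
G1 X13.6 Y11.9
M2 ; end

The solid is a regular 9-sided pyramid, base circumscribed radius ≈ 11.4 mm, apex at z ≈ 27.2 mm. Slicing at Δz = 5.4 mm — 5 equal slices spanning the solid's height, so layer i sits at z = i·h/5 — gives 4 non-empty perimeters. Each is a 9-segment closed polygon; G0 lifts to the layer z and rapids to the start vertex, then G1 traces the edges. The cross-section shrinks linearly with z (the slice at the apex is degenerate and omitted).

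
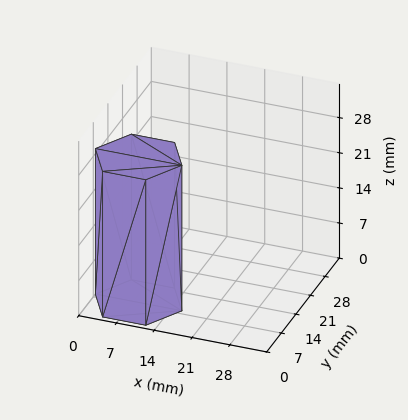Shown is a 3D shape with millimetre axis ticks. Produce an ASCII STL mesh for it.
Reading the render: the shape is a regular 6-sided prism (a cylinder approximated with 6 flat sides), circumscribed radius ≈ 8 mm, height ≈ 29 mm (dimensions read to the nearest mm from the axis ticks). For the STL, each face is triangulated and given an outward normal.

solid part
  facet normal 0.0000 0.0000 -1.0000
    outer loop
      vertex 4.0 14.9 0.0
      vertex 12.0 14.9 0.0
      vertex 16.0 8.0 0.0
    endloop
  endfacet
  facet normal 0.0000 0.0000 -1.0000
    outer loop
      vertex 0.0 8.0 0.0
      vertex 4.0 14.9 0.0
      vertex 16.0 8.0 0.0
    endloop
  endfacet
  facet normal 0.0000 0.0000 -1.0000
    outer loop
      vertex 4.0 1.1 0.0
      vertex 0.0 8.0 0.0
      vertex 16.0 8.0 0.0
    endloop
  endfacet
  facet normal 0.0000 0.0000 -1.0000
    outer loop
      vertex 12.0 1.1 0.0
      vertex 4.0 1.1 0.0
      vertex 16.0 8.0 0.0
    endloop
  endfacet
  facet normal 0.0000 0.0000 1.0000
    outer loop
      vertex 16.0 8.0 29.0
      vertex 12.0 14.9 29.0
      vertex 4.0 14.9 29.0
    endloop
  endfacet
  facet normal 0.0000 0.0000 1.0000
    outer loop
      vertex 16.0 8.0 29.0
      vertex 4.0 14.9 29.0
      vertex 0.0 8.0 29.0
    endloop
  endfacet
  facet normal 0.0000 0.0000 1.0000
    outer loop
      vertex 16.0 8.0 29.0
      vertex 0.0 8.0 29.0
      vertex 4.0 1.1 29.0
    endloop
  endfacet
  facet normal 0.0000 0.0000 1.0000
    outer loop
      vertex 16.0 8.0 29.0
      vertex 4.0 1.1 29.0
      vertex 12.0 1.1 29.0
    endloop
  endfacet
  facet normal 0.8651 0.5015 0.0000
    outer loop
      vertex 16.0 8.0 0.0
      vertex 12.0 14.9 0.0
      vertex 12.0 14.9 29.0
    endloop
  endfacet
  facet normal 0.8651 0.5015 0.0000
    outer loop
      vertex 16.0 8.0 0.0
      vertex 12.0 14.9 29.0
      vertex 16.0 8.0 29.0
    endloop
  endfacet
  facet normal 0.0000 1.0000 0.0000
    outer loop
      vertex 12.0 14.9 0.0
      vertex 4.0 14.9 0.0
      vertex 4.0 14.9 29.0
    endloop
  endfacet
  facet normal 0.0000 1.0000 0.0000
    outer loop
      vertex 12.0 14.9 0.0
      vertex 4.0 14.9 29.0
      vertex 12.0 14.9 29.0
    endloop
  endfacet
  facet normal -0.8651 0.5015 0.0000
    outer loop
      vertex 4.0 14.9 0.0
      vertex 0.0 8.0 0.0
      vertex 0.0 8.0 29.0
    endloop
  endfacet
  facet normal -0.8651 0.5015 0.0000
    outer loop
      vertex 4.0 14.9 0.0
      vertex 0.0 8.0 29.0
      vertex 4.0 14.9 29.0
    endloop
  endfacet
  facet normal -0.8651 -0.5015 0.0000
    outer loop
      vertex 0.0 8.0 0.0
      vertex 4.0 1.1 0.0
      vertex 4.0 1.1 29.0
    endloop
  endfacet
  facet normal -0.8651 -0.5015 0.0000
    outer loop
      vertex 0.0 8.0 0.0
      vertex 4.0 1.1 29.0
      vertex 0.0 8.0 29.0
    endloop
  endfacet
  facet normal 0.0000 -1.0000 0.0000
    outer loop
      vertex 4.0 1.1 0.0
      vertex 12.0 1.1 0.0
      vertex 12.0 1.1 29.0
    endloop
  endfacet
  facet normal 0.0000 -1.0000 0.0000
    outer loop
      vertex 4.0 1.1 0.0
      vertex 12.0 1.1 29.0
      vertex 4.0 1.1 29.0
    endloop
  endfacet
  facet normal 0.8651 -0.5015 0.0000
    outer loop
      vertex 12.0 1.1 0.0
      vertex 16.0 8.0 0.0
      vertex 16.0 8.0 29.0
    endloop
  endfacet
  facet normal 0.8651 -0.5015 0.0000
    outer loop
      vertex 12.0 1.1 0.0
      vertex 16.0 8.0 29.0
      vertex 12.0 1.1 29.0
    endloop
  endfacet
endsolid part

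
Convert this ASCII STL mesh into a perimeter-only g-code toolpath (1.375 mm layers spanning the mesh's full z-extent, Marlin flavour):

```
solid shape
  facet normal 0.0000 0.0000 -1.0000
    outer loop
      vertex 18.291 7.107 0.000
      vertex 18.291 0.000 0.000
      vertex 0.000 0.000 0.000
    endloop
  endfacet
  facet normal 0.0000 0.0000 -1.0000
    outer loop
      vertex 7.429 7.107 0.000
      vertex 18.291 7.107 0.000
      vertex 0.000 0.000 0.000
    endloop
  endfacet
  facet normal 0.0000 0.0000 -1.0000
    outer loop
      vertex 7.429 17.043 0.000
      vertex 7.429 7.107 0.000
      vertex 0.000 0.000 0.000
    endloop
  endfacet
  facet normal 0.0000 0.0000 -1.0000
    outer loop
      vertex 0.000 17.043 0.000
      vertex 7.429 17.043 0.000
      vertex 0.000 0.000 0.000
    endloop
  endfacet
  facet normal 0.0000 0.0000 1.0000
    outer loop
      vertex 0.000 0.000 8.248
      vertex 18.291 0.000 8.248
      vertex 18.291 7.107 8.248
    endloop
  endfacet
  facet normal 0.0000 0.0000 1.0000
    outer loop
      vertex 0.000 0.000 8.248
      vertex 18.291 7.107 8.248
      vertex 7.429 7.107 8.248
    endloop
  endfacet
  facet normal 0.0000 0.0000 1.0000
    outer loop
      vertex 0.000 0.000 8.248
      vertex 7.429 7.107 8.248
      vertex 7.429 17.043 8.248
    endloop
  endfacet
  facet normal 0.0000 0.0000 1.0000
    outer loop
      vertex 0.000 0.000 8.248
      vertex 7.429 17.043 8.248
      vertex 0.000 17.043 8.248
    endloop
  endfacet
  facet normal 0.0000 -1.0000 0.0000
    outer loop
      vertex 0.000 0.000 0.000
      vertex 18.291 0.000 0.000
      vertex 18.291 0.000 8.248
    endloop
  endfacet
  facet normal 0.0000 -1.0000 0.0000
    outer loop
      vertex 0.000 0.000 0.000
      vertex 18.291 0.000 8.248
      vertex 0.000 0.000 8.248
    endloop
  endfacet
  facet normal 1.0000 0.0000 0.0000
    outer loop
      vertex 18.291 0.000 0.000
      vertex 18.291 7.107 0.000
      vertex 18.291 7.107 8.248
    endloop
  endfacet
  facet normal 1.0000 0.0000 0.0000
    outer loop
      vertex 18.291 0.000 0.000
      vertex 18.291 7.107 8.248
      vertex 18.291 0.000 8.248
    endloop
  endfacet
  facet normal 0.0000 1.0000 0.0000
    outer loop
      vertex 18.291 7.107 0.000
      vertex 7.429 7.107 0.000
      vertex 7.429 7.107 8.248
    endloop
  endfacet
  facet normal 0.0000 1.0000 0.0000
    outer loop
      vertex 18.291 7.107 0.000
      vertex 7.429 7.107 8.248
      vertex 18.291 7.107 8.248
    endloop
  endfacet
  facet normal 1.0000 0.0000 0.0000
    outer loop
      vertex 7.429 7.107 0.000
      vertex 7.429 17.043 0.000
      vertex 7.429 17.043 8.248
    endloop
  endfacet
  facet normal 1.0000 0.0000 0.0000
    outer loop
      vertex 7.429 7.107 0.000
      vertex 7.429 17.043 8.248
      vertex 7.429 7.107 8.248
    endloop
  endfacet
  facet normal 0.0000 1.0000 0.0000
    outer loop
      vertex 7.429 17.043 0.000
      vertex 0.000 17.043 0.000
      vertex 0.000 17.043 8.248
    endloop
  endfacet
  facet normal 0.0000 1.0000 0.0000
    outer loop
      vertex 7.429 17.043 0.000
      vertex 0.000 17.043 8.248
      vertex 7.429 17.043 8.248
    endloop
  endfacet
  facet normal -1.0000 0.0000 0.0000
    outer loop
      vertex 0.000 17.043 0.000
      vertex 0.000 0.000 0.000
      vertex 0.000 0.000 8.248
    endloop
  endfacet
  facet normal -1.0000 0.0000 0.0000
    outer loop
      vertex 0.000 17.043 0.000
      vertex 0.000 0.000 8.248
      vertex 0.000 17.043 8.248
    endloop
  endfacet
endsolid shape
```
; perimeter-only toolpath
G21 ; units = mm
G90 ; absolute positioning
G28 ; home
; layer 1
G0 Z1.375
G0 X0.000 Y0.000
G1 X18.291 Y0.000
G1 X18.291 Y7.107
G1 X7.429 Y7.107
G1 X7.429 Y17.043
G1 X0.000 Y17.043
G1 X0.000 Y0.000
; layer 2
G0 Z2.749
G0 X0.000 Y0.000
G1 X18.291 Y0.000
G1 X18.291 Y7.107
G1 X7.429 Y7.107
G1 X7.429 Y17.043
G1 X0.000 Y17.043
G1 X0.000 Y0.000
; layer 3
G0 Z4.124
G0 X0.000 Y0.000
G1 X18.291 Y0.000
G1 X18.291 Y7.107
G1 X7.429 Y7.107
G1 X7.429 Y17.043
G1 X0.000 Y17.043
G1 X0.000 Y0.000
; layer 4
G0 Z5.499
G0 X0.000 Y0.000
G1 X18.291 Y0.000
G1 X18.291 Y7.107
G1 X7.429 Y7.107
G1 X7.429 Y17.043
G1 X0.000 Y17.043
G1 X0.000 Y0.000
; layer 5
G0 Z6.873
G0 X0.000 Y0.000
G1 X18.291 Y0.000
G1 X18.291 Y7.107
G1 X7.429 Y7.107
G1 X7.429 Y17.043
G1 X0.000 Y17.043
G1 X0.000 Y0.000
; layer 6
G0 Z8.248
G0 X0.000 Y0.000
G1 X18.291 Y0.000
G1 X18.291 Y7.107
G1 X7.429 Y7.107
G1 X7.429 Y17.043
G1 X0.000 Y17.043
G1 X0.000 Y0.000
M2 ; end

The solid is an L-shaped prism: outer 18.3 × 17 mm, arm thicknesses ≈ 7.11 mm (horizontal) and 7.43 mm (vertical), extruded 8.25 mm in z. Slicing at Δz = 1.375 mm — 6 equal slices spanning the solid's height, so layer i sits at z = i·h/6 — gives 6 non-empty perimeters. Each is a 6-segment closed polygon; G0 lifts to the layer z and rapids to the start vertex, then G1 traces the edges.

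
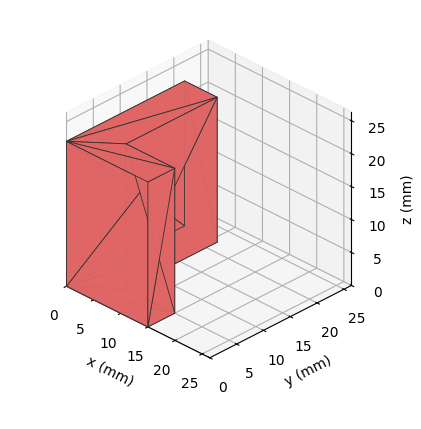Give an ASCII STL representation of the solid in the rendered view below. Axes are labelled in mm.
Reading the render: the shape is an L-shaped prism: outer 15 × 22 mm, arm thicknesses ≈ 5 mm (horizontal) and 6 mm (vertical), extruded 22 mm in z (dimensions read to the nearest mm from the axis ticks). For the STL, each face is triangulated and given an outward normal.

solid part
  facet normal 0.0000 0.0000 -1.0000
    outer loop
      vertex 15.0 5.0 0.0
      vertex 15.0 0.0 0.0
      vertex 0.0 0.0 0.0
    endloop
  endfacet
  facet normal 0.0000 0.0000 -1.0000
    outer loop
      vertex 6.0 5.0 0.0
      vertex 15.0 5.0 0.0
      vertex 0.0 0.0 0.0
    endloop
  endfacet
  facet normal 0.0000 0.0000 -1.0000
    outer loop
      vertex 6.0 22.0 0.0
      vertex 6.0 5.0 0.0
      vertex 0.0 0.0 0.0
    endloop
  endfacet
  facet normal 0.0000 0.0000 -1.0000
    outer loop
      vertex 0.0 22.0 0.0
      vertex 6.0 22.0 0.0
      vertex 0.0 0.0 0.0
    endloop
  endfacet
  facet normal 0.0000 0.0000 1.0000
    outer loop
      vertex 0.0 0.0 22.0
      vertex 15.0 0.0 22.0
      vertex 15.0 5.0 22.0
    endloop
  endfacet
  facet normal 0.0000 0.0000 1.0000
    outer loop
      vertex 0.0 0.0 22.0
      vertex 15.0 5.0 22.0
      vertex 6.0 5.0 22.0
    endloop
  endfacet
  facet normal 0.0000 0.0000 1.0000
    outer loop
      vertex 0.0 0.0 22.0
      vertex 6.0 5.0 22.0
      vertex 6.0 22.0 22.0
    endloop
  endfacet
  facet normal 0.0000 0.0000 1.0000
    outer loop
      vertex 0.0 0.0 22.0
      vertex 6.0 22.0 22.0
      vertex 0.0 22.0 22.0
    endloop
  endfacet
  facet normal 0.0000 -1.0000 0.0000
    outer loop
      vertex 0.0 0.0 0.0
      vertex 15.0 0.0 0.0
      vertex 15.0 0.0 22.0
    endloop
  endfacet
  facet normal 0.0000 -1.0000 0.0000
    outer loop
      vertex 0.0 0.0 0.0
      vertex 15.0 0.0 22.0
      vertex 0.0 0.0 22.0
    endloop
  endfacet
  facet normal 1.0000 0.0000 0.0000
    outer loop
      vertex 15.0 0.0 0.0
      vertex 15.0 5.0 0.0
      vertex 15.0 5.0 22.0
    endloop
  endfacet
  facet normal 1.0000 0.0000 0.0000
    outer loop
      vertex 15.0 0.0 0.0
      vertex 15.0 5.0 22.0
      vertex 15.0 0.0 22.0
    endloop
  endfacet
  facet normal 0.0000 1.0000 0.0000
    outer loop
      vertex 15.0 5.0 0.0
      vertex 6.0 5.0 0.0
      vertex 6.0 5.0 22.0
    endloop
  endfacet
  facet normal 0.0000 1.0000 0.0000
    outer loop
      vertex 15.0 5.0 0.0
      vertex 6.0 5.0 22.0
      vertex 15.0 5.0 22.0
    endloop
  endfacet
  facet normal 1.0000 0.0000 0.0000
    outer loop
      vertex 6.0 5.0 0.0
      vertex 6.0 22.0 0.0
      vertex 6.0 22.0 22.0
    endloop
  endfacet
  facet normal 1.0000 0.0000 0.0000
    outer loop
      vertex 6.0 5.0 0.0
      vertex 6.0 22.0 22.0
      vertex 6.0 5.0 22.0
    endloop
  endfacet
  facet normal 0.0000 1.0000 0.0000
    outer loop
      vertex 6.0 22.0 0.0
      vertex 0.0 22.0 0.0
      vertex 0.0 22.0 22.0
    endloop
  endfacet
  facet normal 0.0000 1.0000 0.0000
    outer loop
      vertex 6.0 22.0 0.0
      vertex 0.0 22.0 22.0
      vertex 6.0 22.0 22.0
    endloop
  endfacet
  facet normal -1.0000 0.0000 0.0000
    outer loop
      vertex 0.0 22.0 0.0
      vertex 0.0 0.0 0.0
      vertex 0.0 0.0 22.0
    endloop
  endfacet
  facet normal -1.0000 0.0000 0.0000
    outer loop
      vertex 0.0 22.0 0.0
      vertex 0.0 0.0 22.0
      vertex 0.0 22.0 22.0
    endloop
  endfacet
endsolid part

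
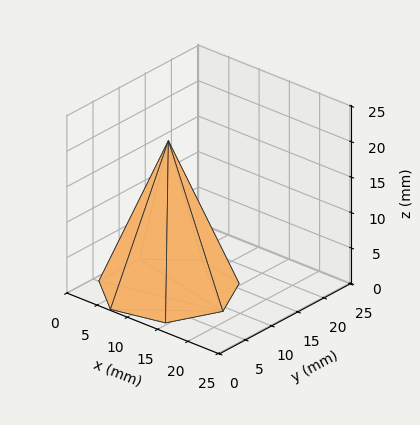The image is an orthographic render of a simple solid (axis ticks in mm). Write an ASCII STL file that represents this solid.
Reading the render: the shape is a regular 7-sided pyramid, base circumscribed radius ≈ 9 mm, apex at z ≈ 21 mm (dimensions read to the nearest mm from the axis ticks). For the STL, each face is triangulated and given an outward normal.

solid part
  facet normal 0.0000 0.0000 -1.0000
    outer loop
      vertex 7.00 17.77 0.00
      vertex 14.61 16.04 0.00
      vertex 18.00 9.00 0.00
    endloop
  endfacet
  facet normal 0.0000 0.0000 -1.0000
    outer loop
      vertex 0.89 12.90 0.00
      vertex 7.00 17.77 0.00
      vertex 18.00 9.00 0.00
    endloop
  endfacet
  facet normal 0.0000 0.0000 -1.0000
    outer loop
      vertex 0.89 5.10 0.00
      vertex 0.89 12.90 0.00
      vertex 18.00 9.00 0.00
    endloop
  endfacet
  facet normal 0.0000 0.0000 -1.0000
    outer loop
      vertex 7.00 0.23 0.00
      vertex 0.89 5.10 0.00
      vertex 18.00 9.00 0.00
    endloop
  endfacet
  facet normal 0.0000 0.0000 -1.0000
    outer loop
      vertex 14.61 1.96 0.00
      vertex 7.00 0.23 0.00
      vertex 18.00 9.00 0.00
    endloop
  endfacet
  facet normal 0.8405 0.4047 0.3602
    outer loop
      vertex 18.00 9.00 0.00
      vertex 14.61 16.04 0.00
      vertex 9.00 9.00 21.00
    endloop
  endfacet
  facet normal 0.2068 0.9097 0.3602
    outer loop
      vertex 14.61 16.04 0.00
      vertex 7.00 17.77 0.00
      vertex 9.00 9.00 21.00
    endloop
  endfacet
  facet normal -0.5815 0.7295 0.3601
    outer loop
      vertex 7.00 17.77 0.00
      vertex 0.89 12.90 0.00
      vertex 9.00 9.00 21.00
    endloop
  endfacet
  facet normal -0.9329 0.0000 0.3603
    outer loop
      vertex 0.89 12.90 0.00
      vertex 0.89 5.10 0.00
      vertex 9.00 9.00 21.00
    endloop
  endfacet
  facet normal -0.5815 -0.7295 0.3601
    outer loop
      vertex 0.89 5.10 0.00
      vertex 7.00 0.23 0.00
      vertex 9.00 9.00 21.00
    endloop
  endfacet
  facet normal 0.2068 -0.9097 0.3602
    outer loop
      vertex 7.00 0.23 0.00
      vertex 14.61 1.96 0.00
      vertex 9.00 9.00 21.00
    endloop
  endfacet
  facet normal 0.8405 -0.4047 0.3602
    outer loop
      vertex 14.61 1.96 0.00
      vertex 18.00 9.00 0.00
      vertex 9.00 9.00 21.00
    endloop
  endfacet
endsolid part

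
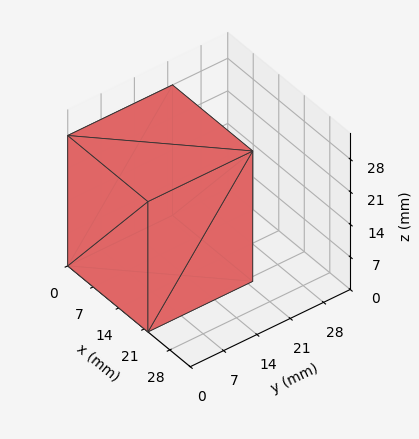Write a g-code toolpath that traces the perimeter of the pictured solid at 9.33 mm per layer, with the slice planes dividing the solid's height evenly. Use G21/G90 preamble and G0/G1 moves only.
Reading the render: the shape is a rectangular box, roughly 22 × 22 mm footprint and 28 mm tall (dimensions read to the nearest mm from the axis ticks). For the g-code, the solid's height is divided into equal slices at the stated Δz and each level perimeter traced with G1 moves after a G0 lift.

; perimeter-only toolpath
G21 ; units = mm
G90 ; absolute positioning
G28 ; home
; layer 1
G0 Z9.33
G0 X0.00 Y0.00
G1 X22.00 Y0.00
G1 X22.00 Y22.00
G1 X0.00 Y22.00
G1 X0.00 Y0.00
; layer 2
G0 Z18.67
G0 X0.00 Y0.00
G1 X22.00 Y0.00
G1 X22.00 Y22.00
G1 X0.00 Y22.00
G1 X0.00 Y0.00
; layer 3
G0 Z28.00
G0 X0.00 Y0.00
G1 X22.00 Y0.00
G1 X22.00 Y22.00
G1 X0.00 Y22.00
G1 X0.00 Y0.00
M2 ; end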